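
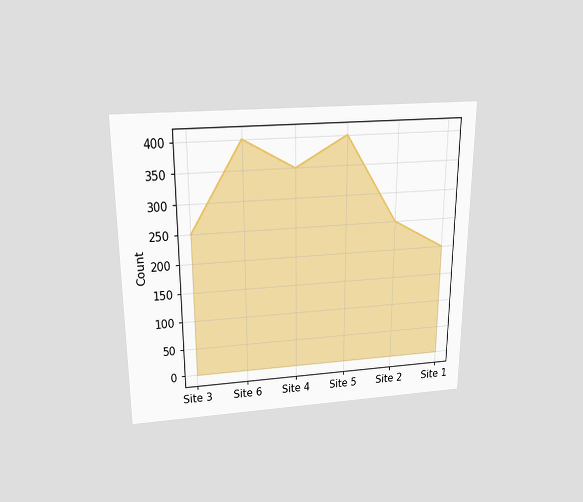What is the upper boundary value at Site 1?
200

The chart is viewed slightly from above. At Site 1 the upper boundary is at 200.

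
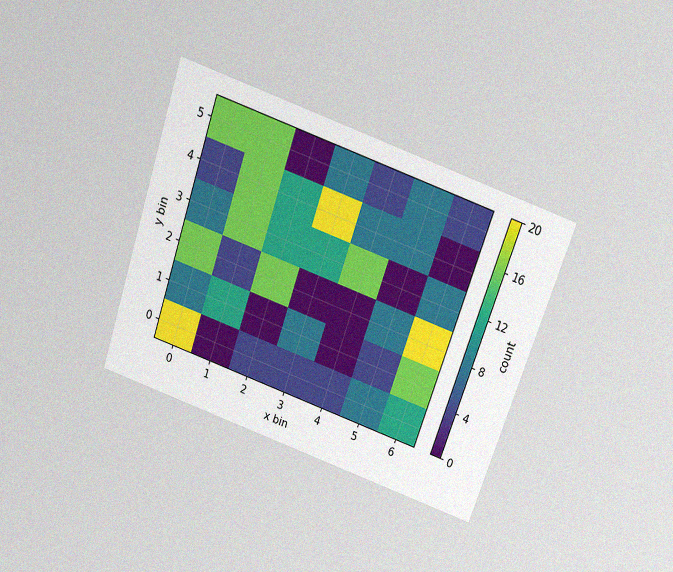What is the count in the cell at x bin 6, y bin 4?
0

The chart is tilted about 19° clockwise and viewed slightly from above, with some photo noise. Matching the cell (6, 4) against the colorbar gives 0.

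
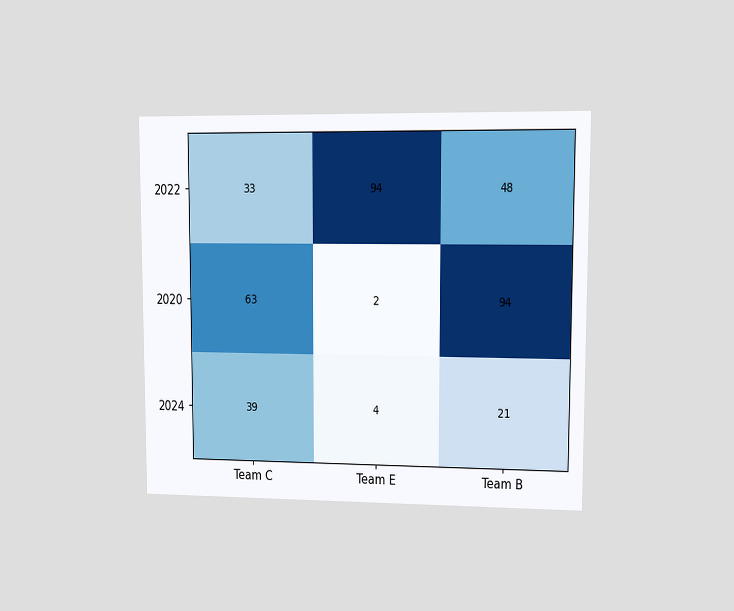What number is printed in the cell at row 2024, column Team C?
The chart is viewed at a slight angle. The (2024, Team C) cell reads 39.

39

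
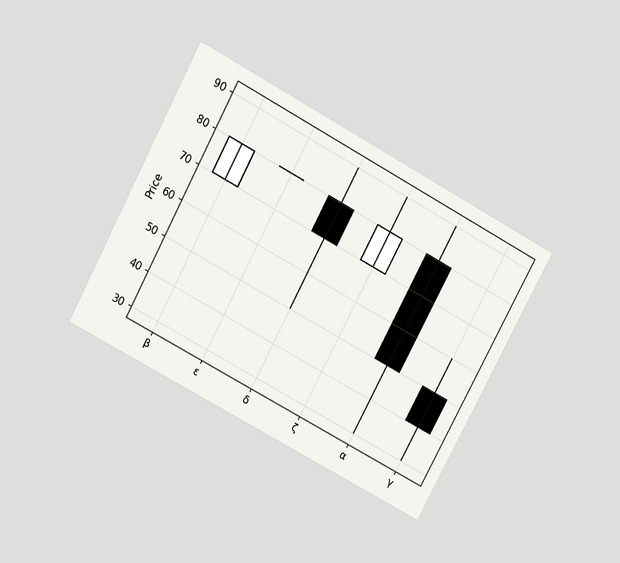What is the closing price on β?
The chart is tilted about 28° clockwise and viewed at a slight angle. The β candle closes at 80.

80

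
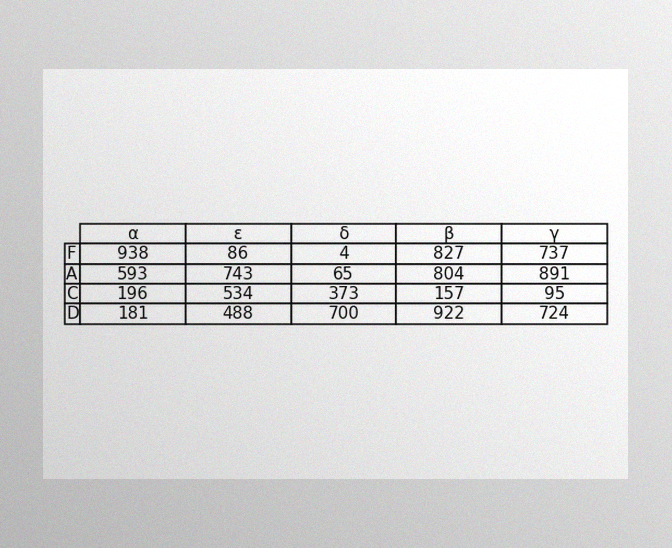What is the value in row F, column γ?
The image has some photo noise and uneven lighting. The (F, γ) cell reads 737.

737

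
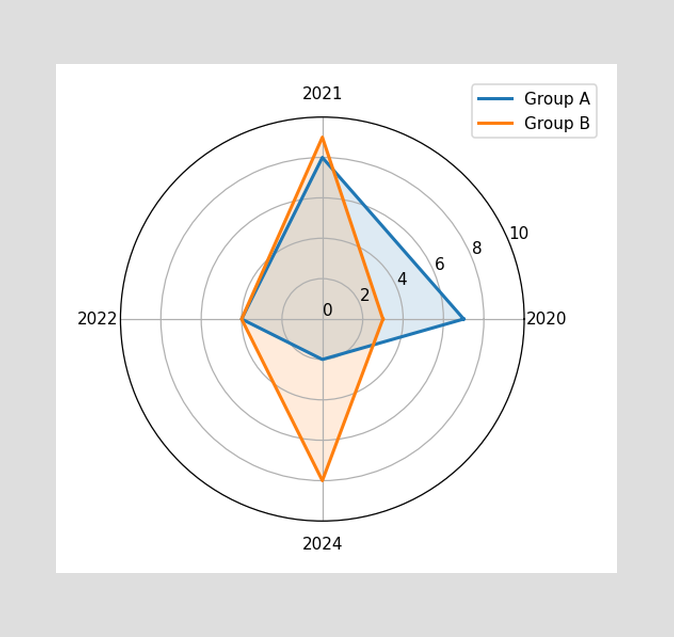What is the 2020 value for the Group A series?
7

On the 2020 axis, Group A reaches 7.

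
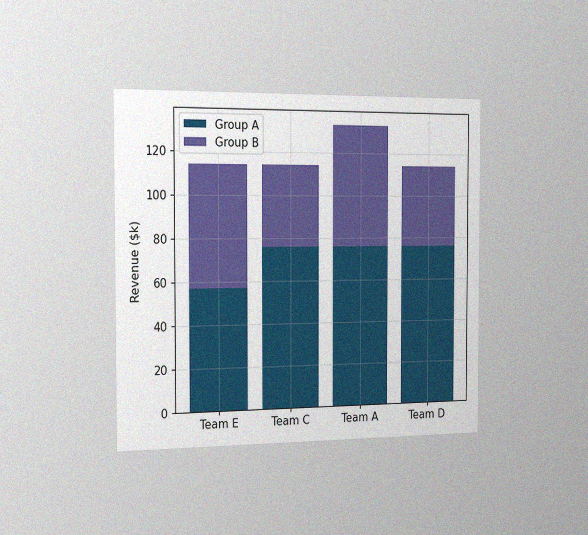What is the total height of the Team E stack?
The chart is viewed slightly from the left, with some photo noise. The Team E stack's top reaches $114k on the y-axis.

$114k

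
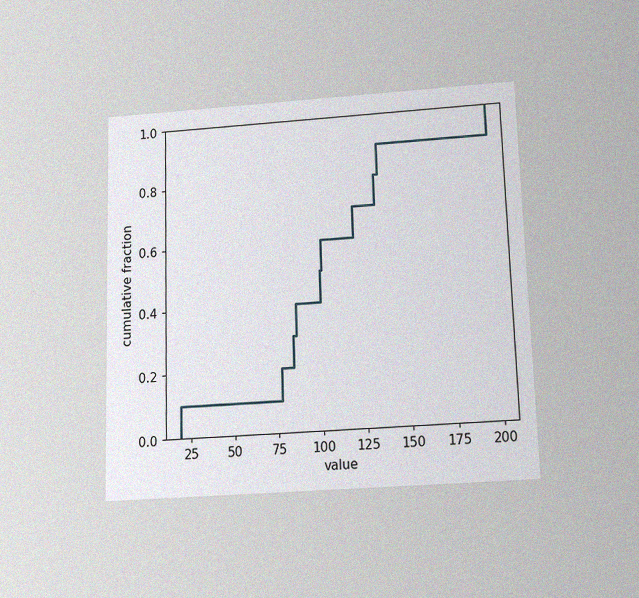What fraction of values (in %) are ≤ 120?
70%

The chart is viewed slightly from below, with some photo noise. At x=120 the ECDF step is at 70%.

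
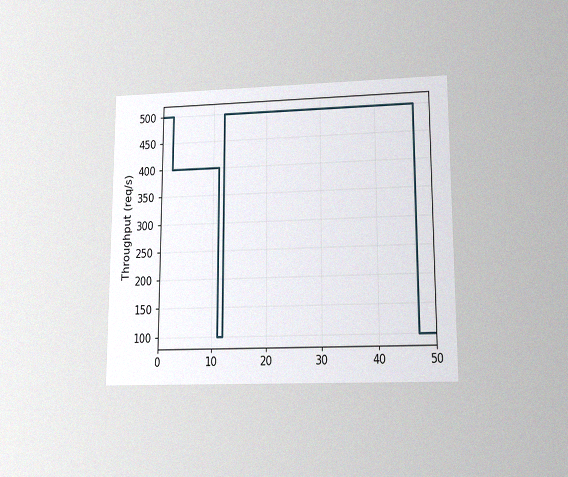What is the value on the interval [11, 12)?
100req/s

The chart is viewed at a slight angle, with some photo noise. On [11, 12) the step sits at 100req/s.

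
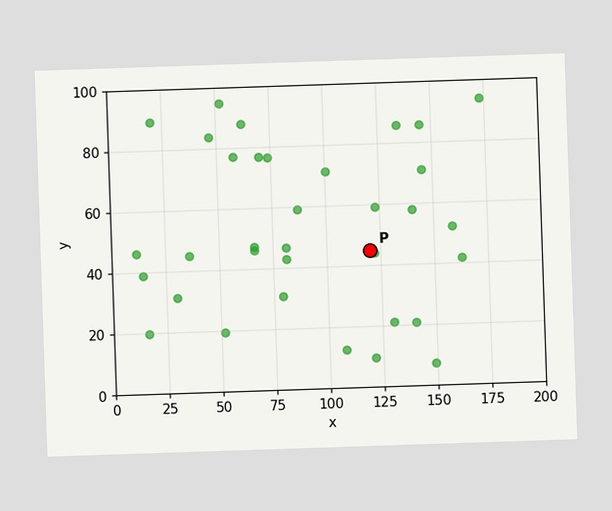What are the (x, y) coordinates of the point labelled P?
Following the gridlines from P to each axis, P sits at (120, 45).

(120, 45)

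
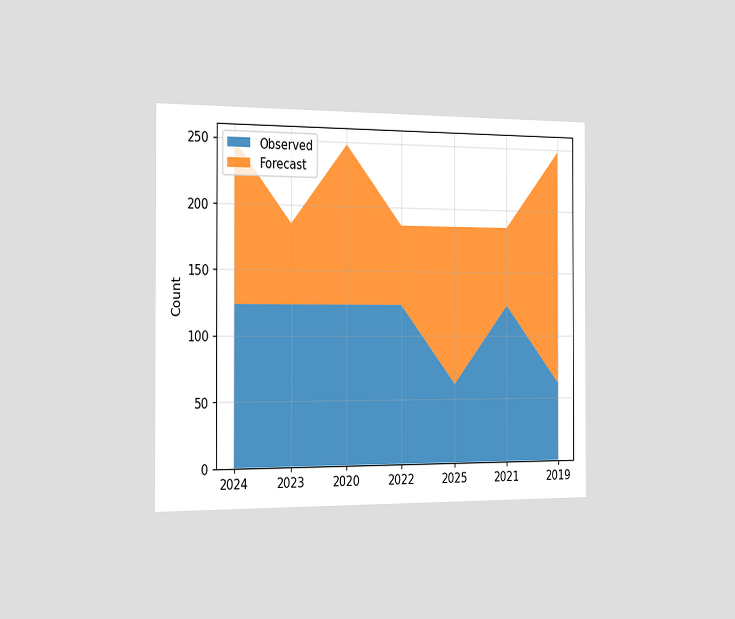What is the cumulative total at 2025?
186

The chart is viewed slightly from the left. The stacked total at 2025 reaches 186.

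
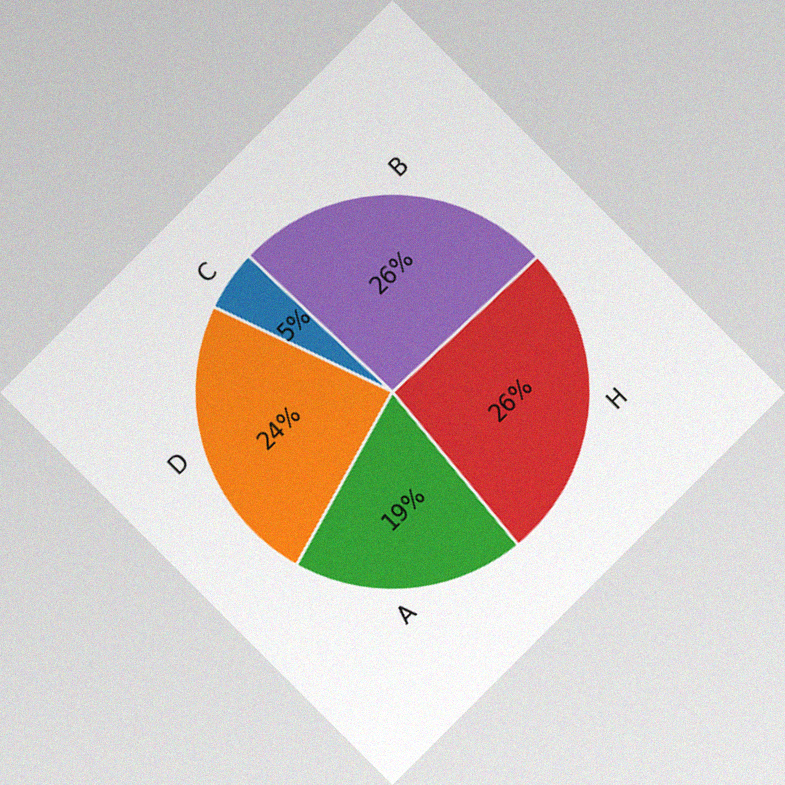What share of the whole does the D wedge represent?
24%

The chart is tilted about 45° counter-clockwise, with some photo noise. The D slice takes up 24% of the pie.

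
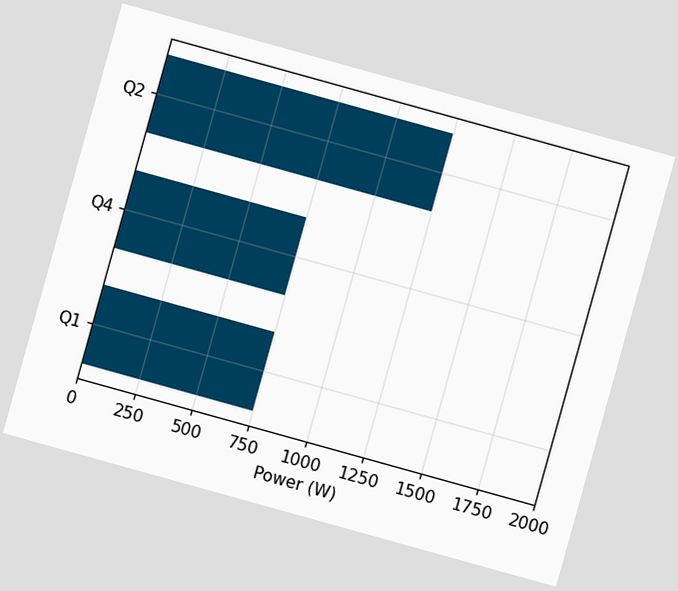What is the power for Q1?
The chart is tilted about 16° clockwise. Reading along the chart's x-axis, the Q1 bar reaches 750W.

750W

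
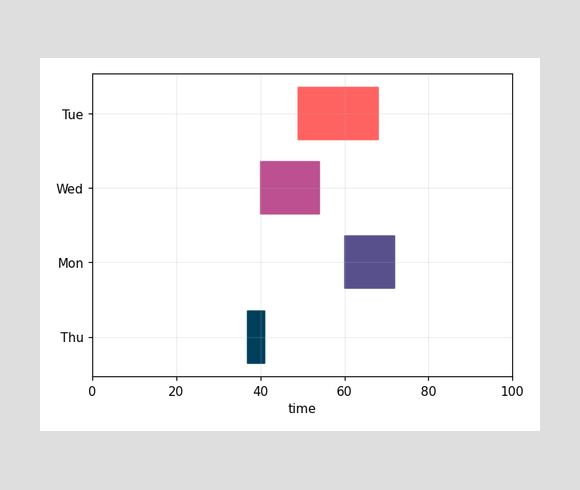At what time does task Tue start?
49

The Tue bar begins at t=49.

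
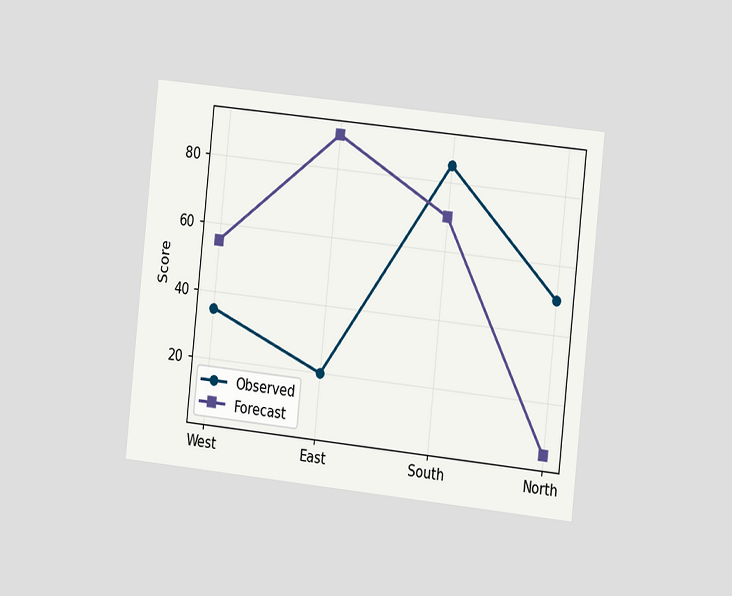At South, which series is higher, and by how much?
The chart is tilted about 6° clockwise and viewed slightly from the right. At South, Observed sits above the other line by 15.

Observed, by 15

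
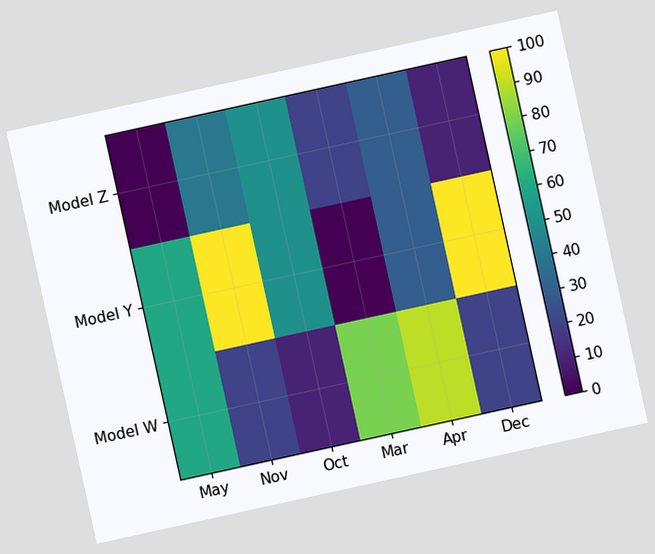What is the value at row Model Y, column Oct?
The chart is tilted about 12° counter-clockwise. Matching cell (Model Y, Oct) against the colorbar gives 50.

50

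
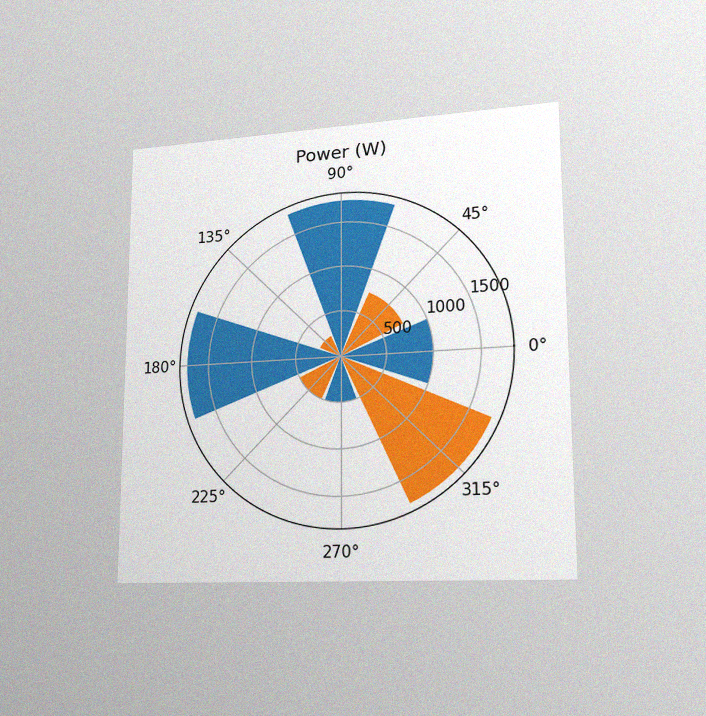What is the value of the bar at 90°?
1750W

The chart is viewed slightly from the right, with some photo noise. The bar at 90° reaches 1750W on the radial axis.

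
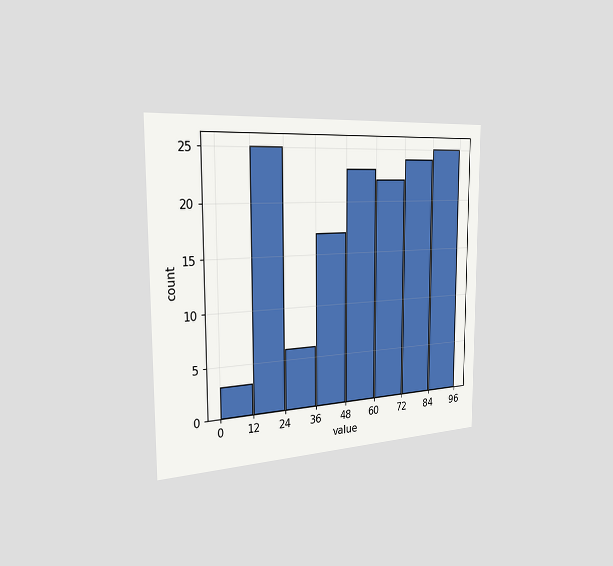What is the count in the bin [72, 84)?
24

The chart is viewed slightly from the left. The [72, 84) bin has height 24.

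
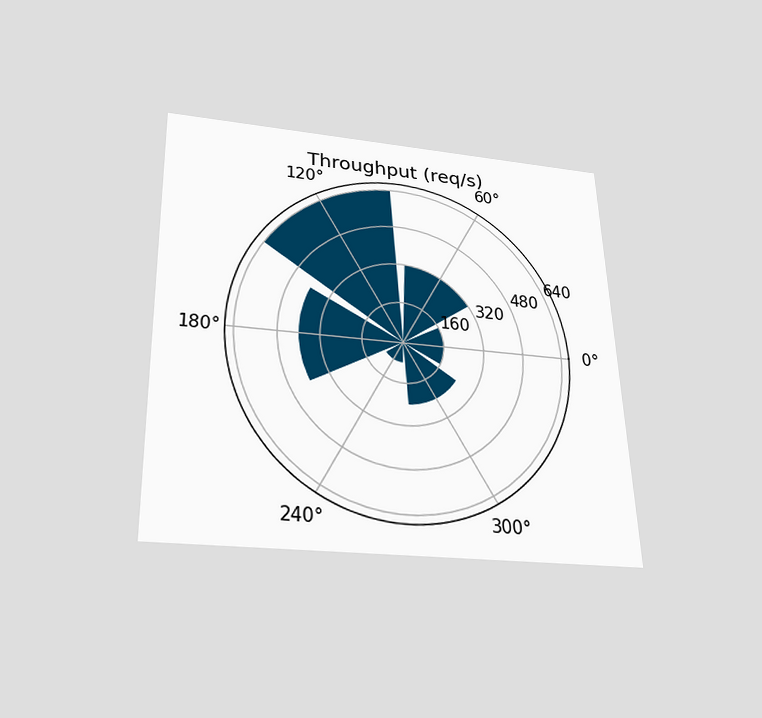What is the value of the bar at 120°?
The chart is viewed slightly from below. The bar at 120° reaches 640req/s on the radial axis.

640req/s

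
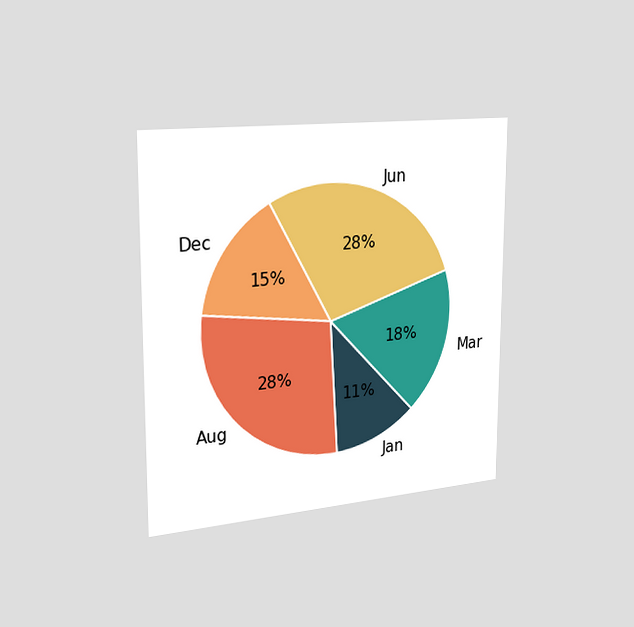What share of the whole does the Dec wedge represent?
15%

The chart is viewed slightly from the left. The Dec slice takes up 15% of the pie.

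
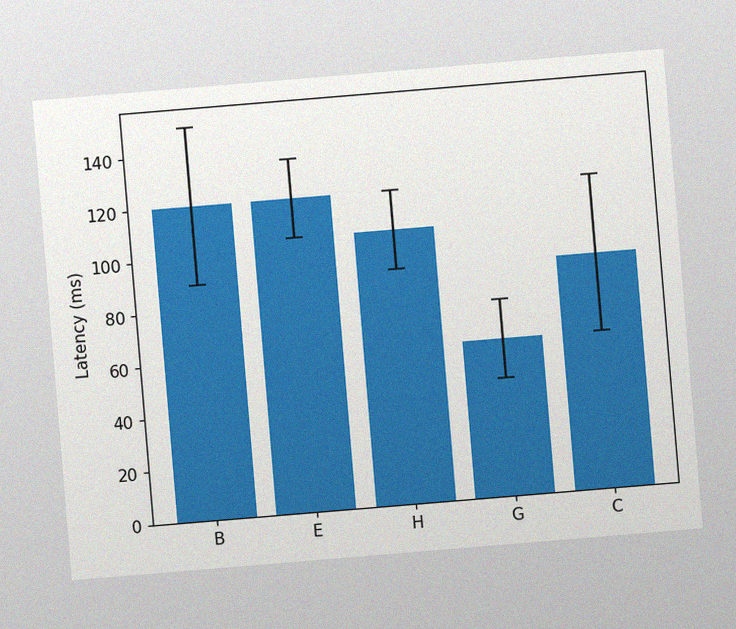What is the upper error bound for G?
The chart is tilted about 5° counter-clockwise, with some photo noise. The G bar's upper whisker reaches 75ms.

75ms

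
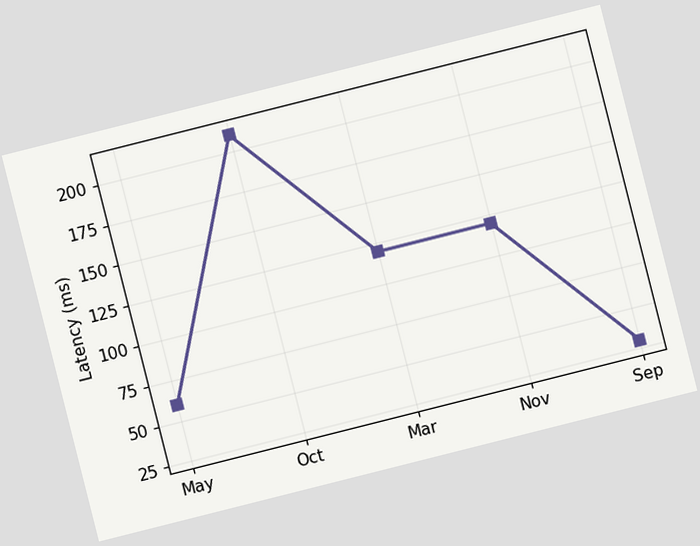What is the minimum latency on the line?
30ms

The chart is tilted about 14° counter-clockwise. The lowest point is at Sep, and reading across to the y-axis gives 30ms.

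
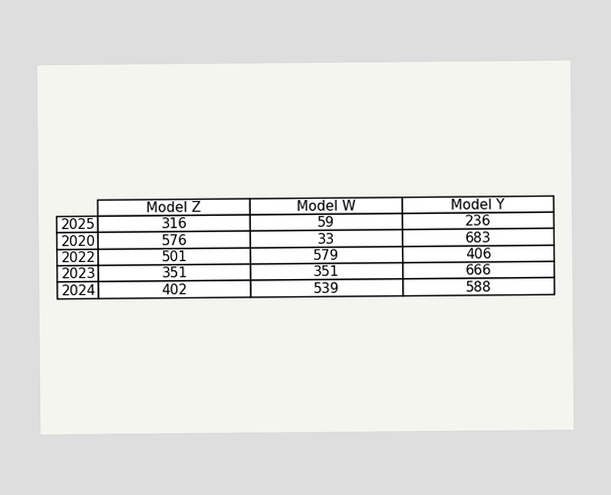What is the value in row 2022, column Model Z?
501

The (2022, Model Z) cell reads 501.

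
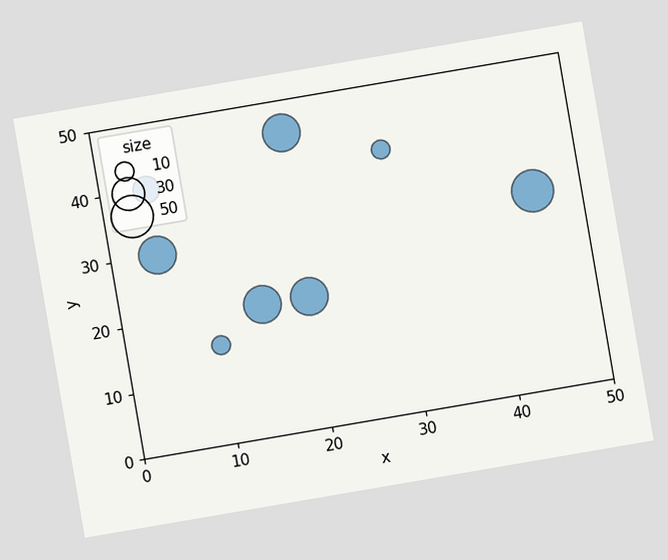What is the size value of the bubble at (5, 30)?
40

The chart is tilted about 10° counter-clockwise. Matching the bubble at (5, 30) against the size legend gives 40.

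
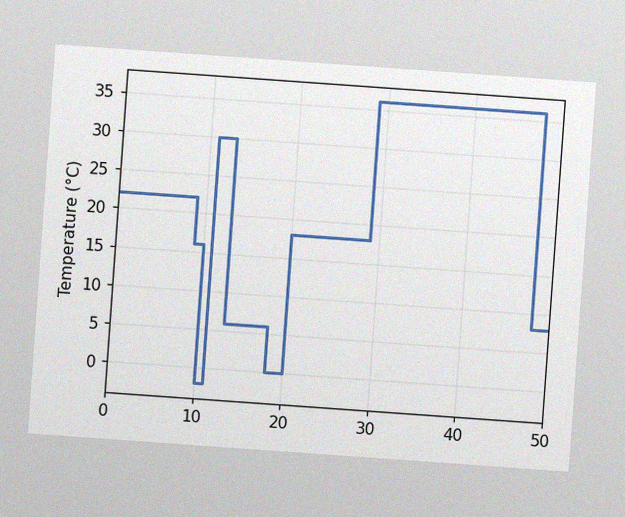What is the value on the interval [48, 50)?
8°C

The chart is tilted about 4° clockwise, with some photo noise. On [48, 50) the step sits at 8°C.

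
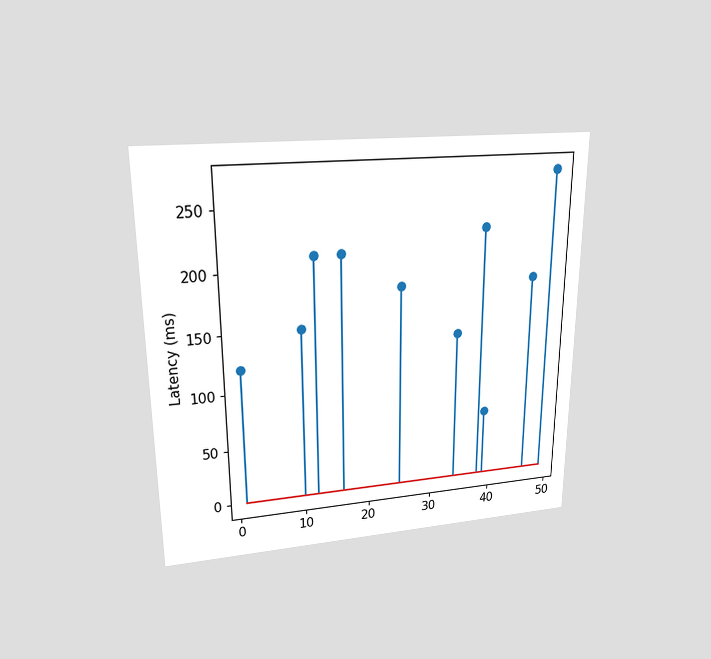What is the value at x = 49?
270ms

The chart is viewed slightly from above. The stem at x=49 reaches 270ms.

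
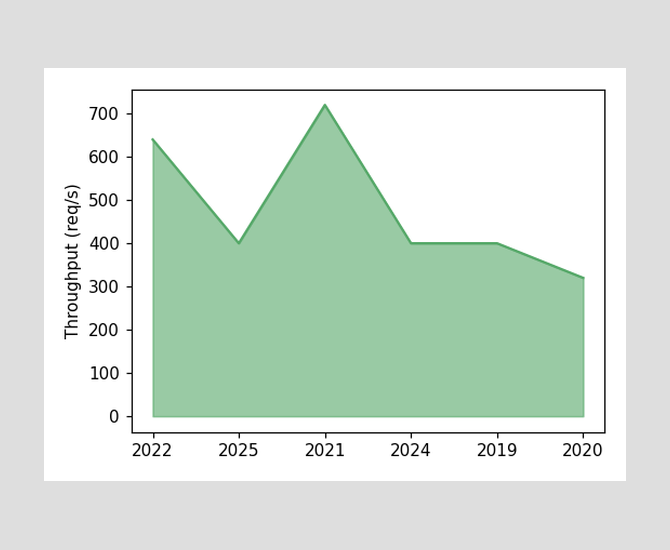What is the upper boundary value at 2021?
At 2021 the upper boundary is at 720req/s.

720req/s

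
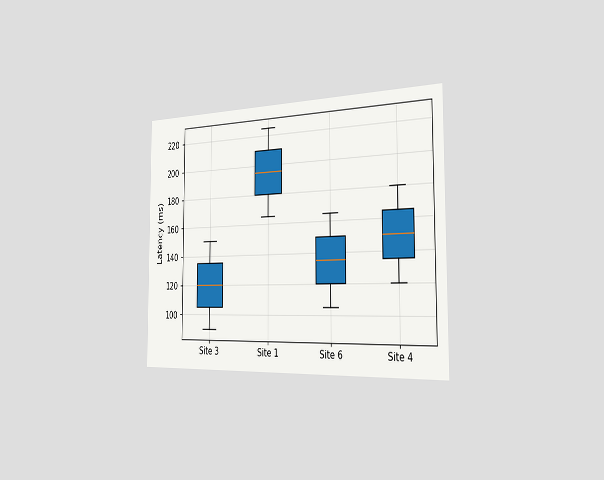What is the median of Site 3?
120ms

The chart is viewed slightly from the right. The median line in the Site 3 box sits at 120ms.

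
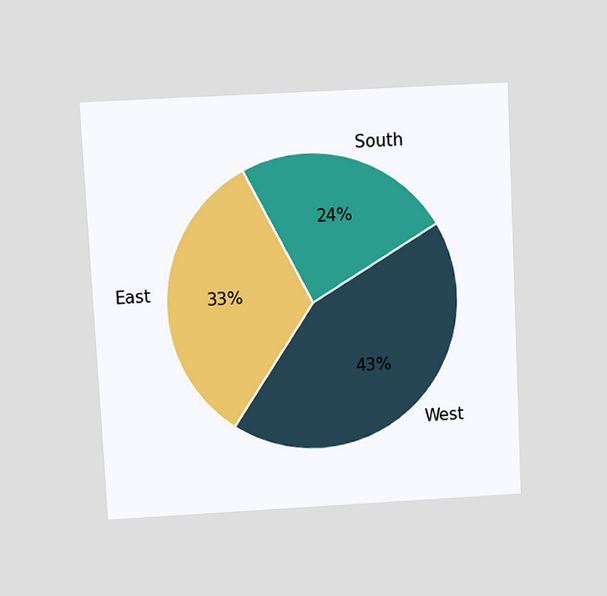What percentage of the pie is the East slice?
The chart is tilted about 3° counter-clockwise and viewed at a slight angle. The East slice takes up 33% of the pie.

33%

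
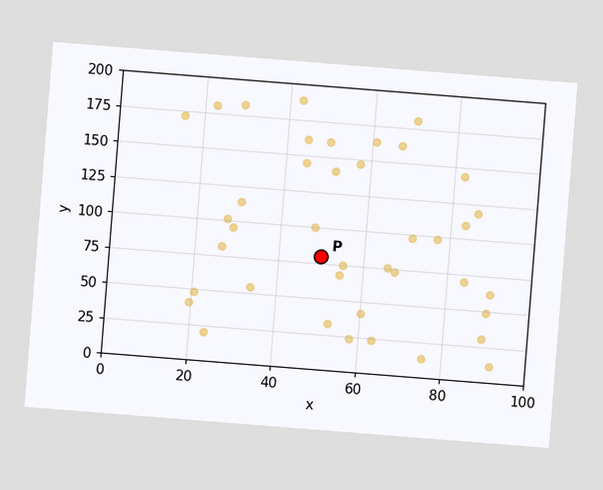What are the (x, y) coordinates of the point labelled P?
The chart is tilted about 5° clockwise. Following the gridlines from P to each axis, P sits at (50, 80).

(50, 80)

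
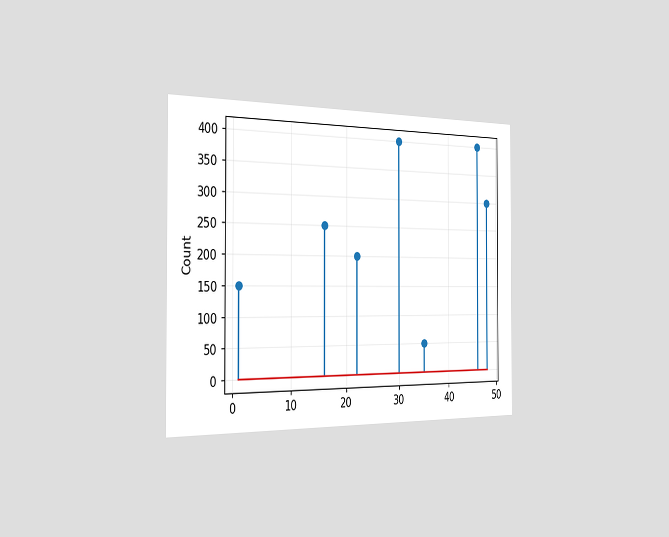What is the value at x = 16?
250

The chart is viewed slightly from the left. The stem at x=16 reaches 250.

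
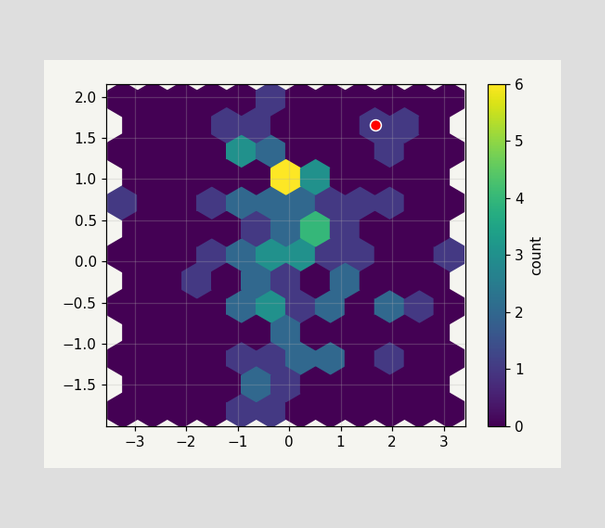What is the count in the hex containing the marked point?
The marked hex reads 1 on the colorbar.

1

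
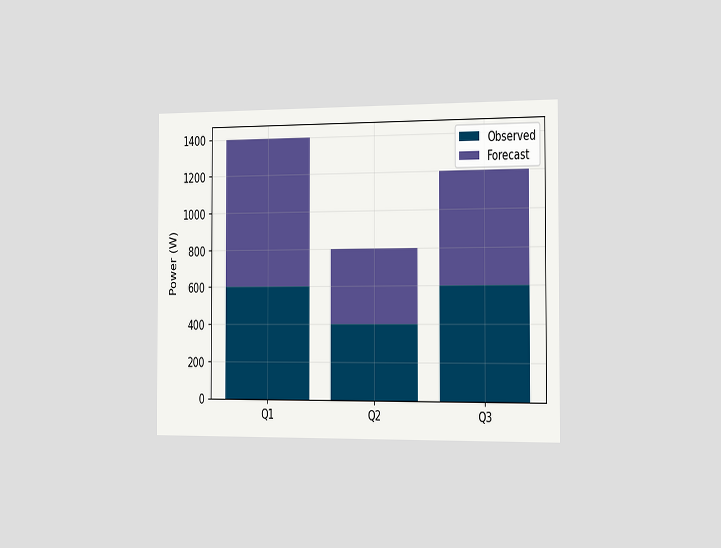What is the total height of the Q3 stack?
The chart is viewed slightly from the right. The Q3 stack's top reaches 1200W on the y-axis.

1200W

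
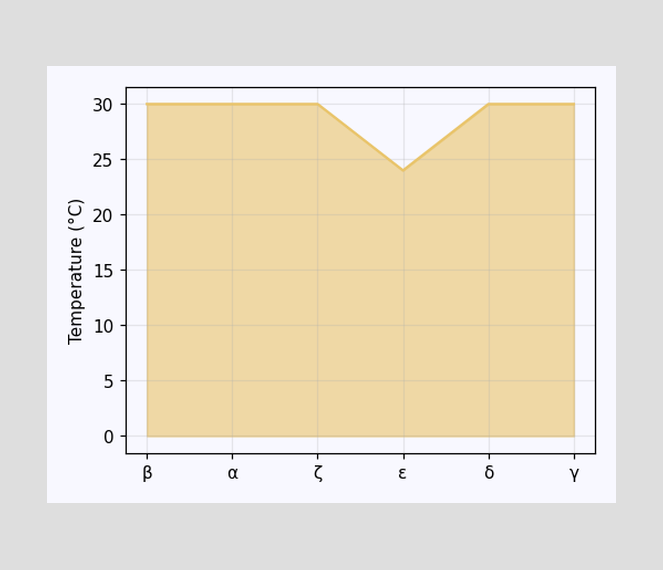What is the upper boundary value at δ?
30°C

At δ the upper boundary is at 30°C.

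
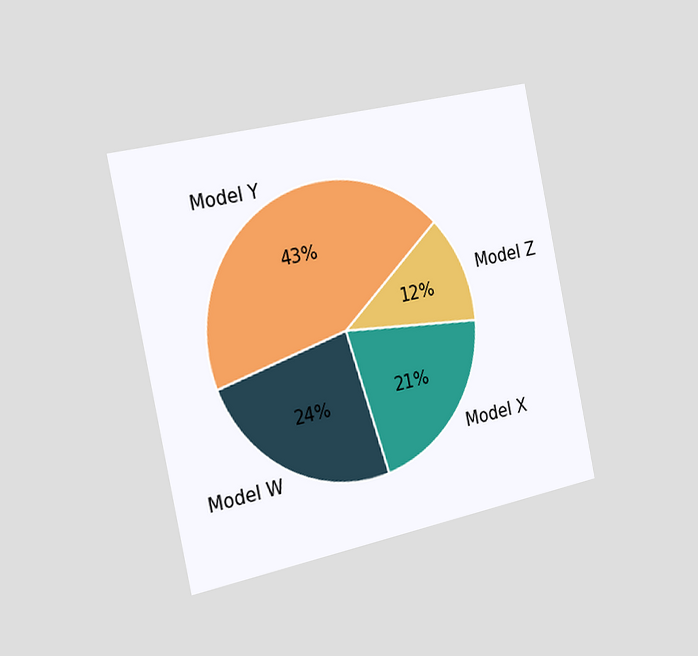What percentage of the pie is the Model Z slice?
The chart is tilted about 12° counter-clockwise and viewed slightly from the left. The Model Z slice takes up 12% of the pie.

12%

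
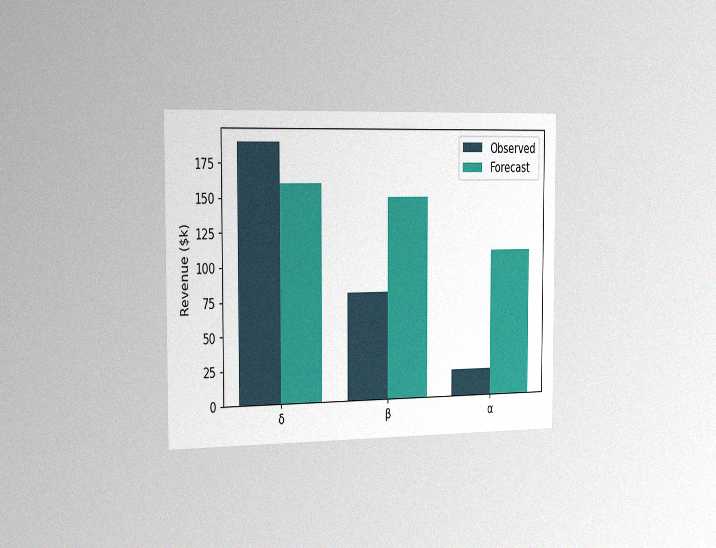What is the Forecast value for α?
$110k

The chart is viewed slightly from the left, with some photo noise. The Forecast bar at α reaches $110k on the y-axis.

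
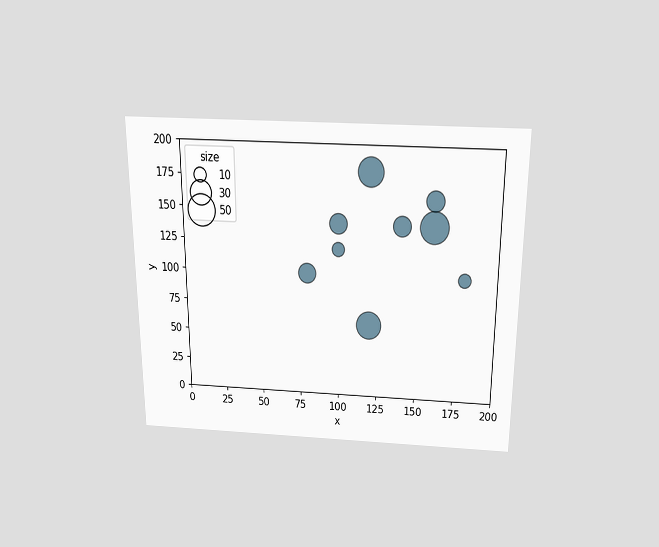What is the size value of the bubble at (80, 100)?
20

The chart is viewed slightly from above. Matching the bubble at (80, 100) against the size legend gives 20.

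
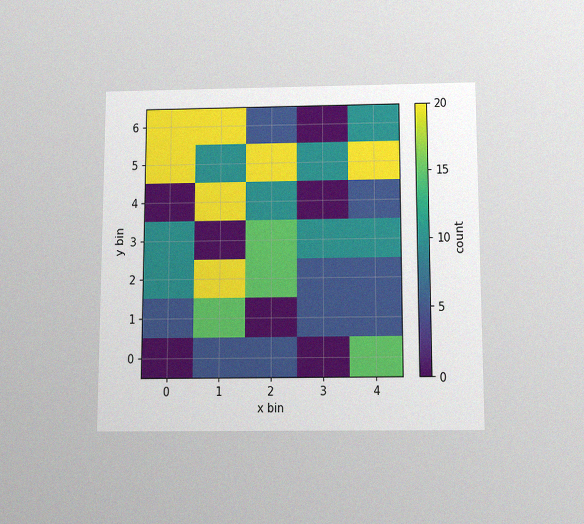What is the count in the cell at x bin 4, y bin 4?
The chart is viewed slightly from below, with some photo noise. Matching the cell (4, 4) against the colorbar gives 5.

5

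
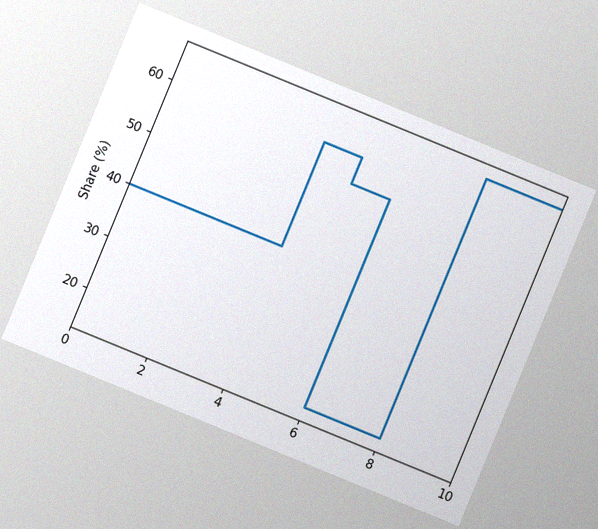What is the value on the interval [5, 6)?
55%

The chart is tilted about 22° clockwise, with some photo noise. On [5, 6) the step sits at 55%.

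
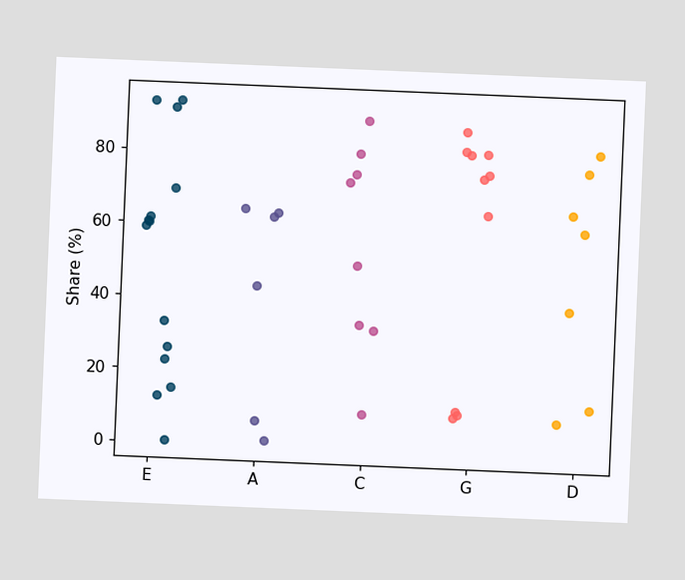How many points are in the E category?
14

The chart is tilted about 2° clockwise. Counting the markers in the E column gives 14.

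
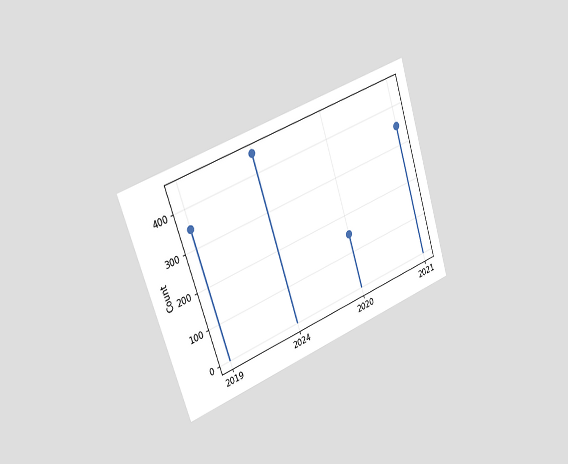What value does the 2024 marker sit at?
450

The chart is tilted about 18° counter-clockwise and viewed slightly from the left. The 2024 marker sits at 450.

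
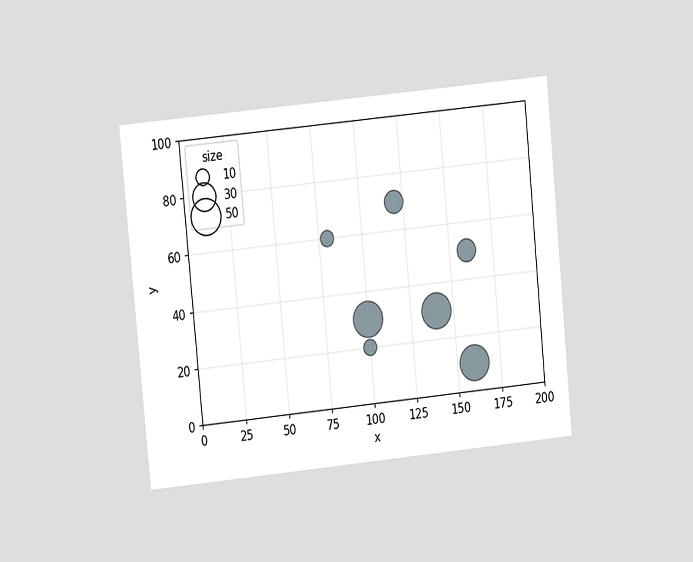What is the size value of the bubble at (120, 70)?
The chart is tilted about 6° counter-clockwise and viewed at a slight angle. Matching the bubble at (120, 70) against the size legend gives 20.

20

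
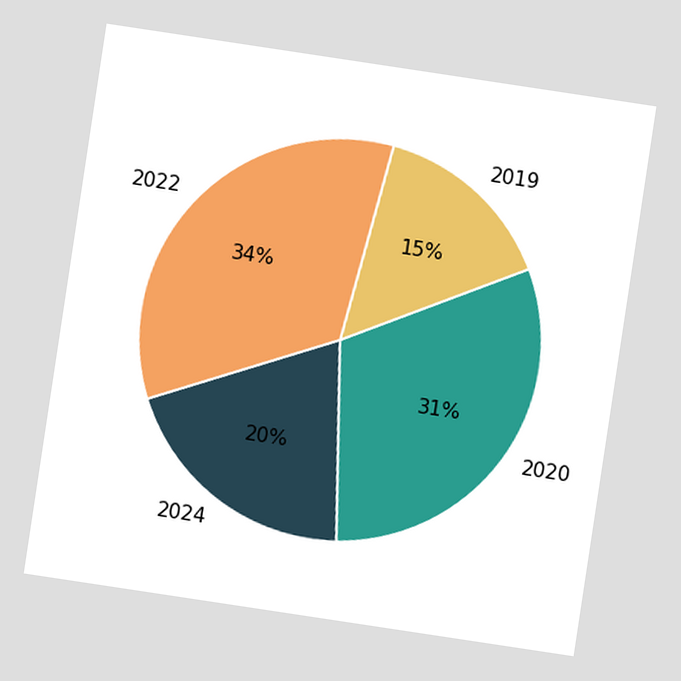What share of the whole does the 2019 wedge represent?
The chart is tilted about 9° clockwise. The 2019 slice takes up 15% of the pie.

15%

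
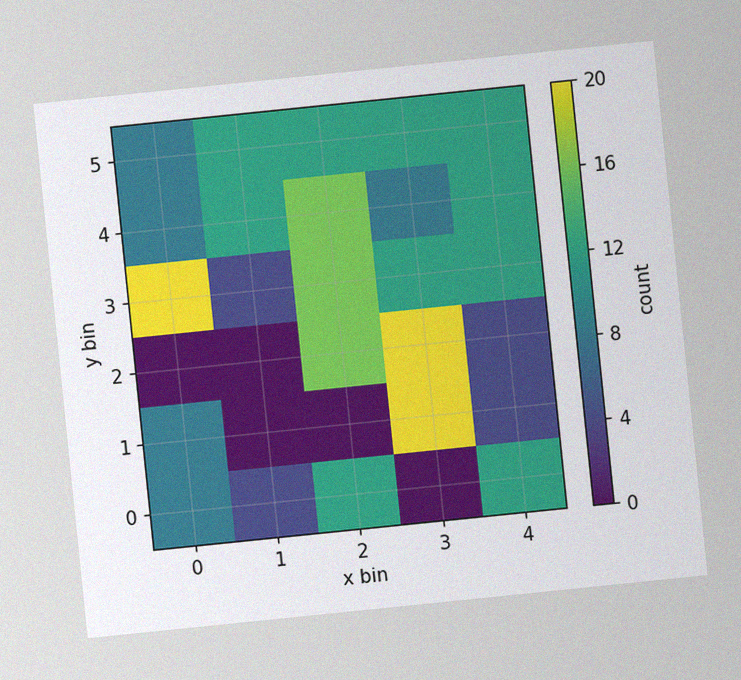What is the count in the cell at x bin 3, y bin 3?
12

The chart is tilted about 6° counter-clockwise, with some photo noise. Matching the cell (3, 3) against the colorbar gives 12.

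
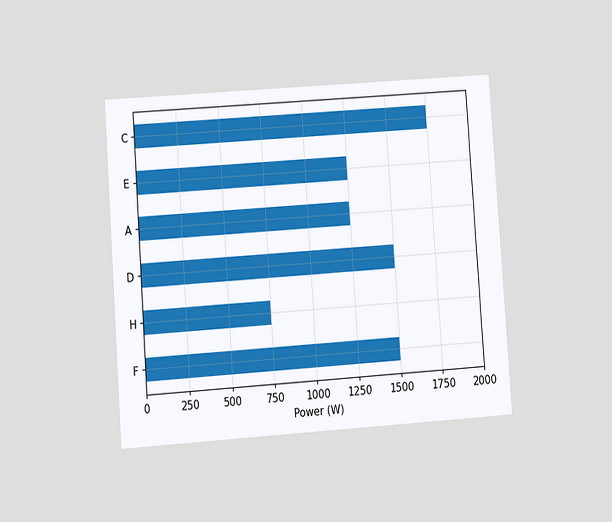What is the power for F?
The chart is tilted about 4° counter-clockwise and viewed at a slight angle. Reading along the chart's x-axis, the F bar reaches 1500W.

1500W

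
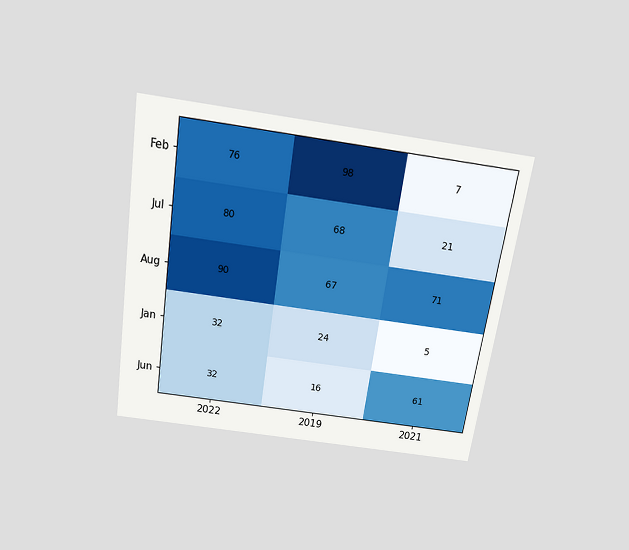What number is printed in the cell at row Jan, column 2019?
24

The chart is tilted about 9° clockwise and viewed slightly from above. The (Jan, 2019) cell reads 24.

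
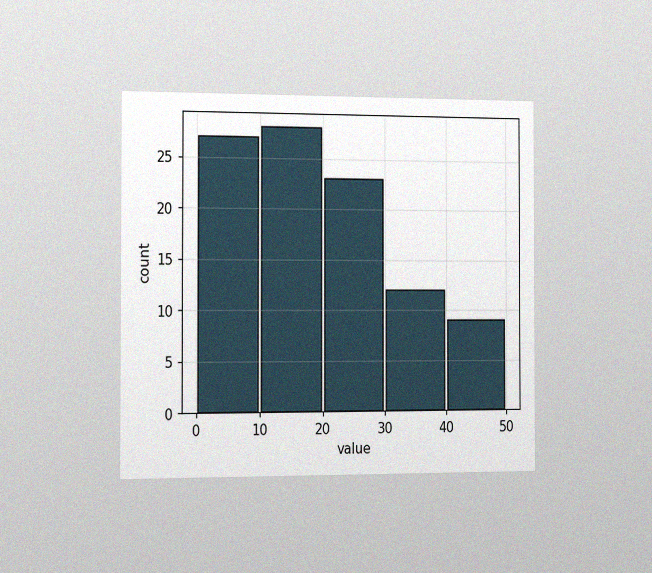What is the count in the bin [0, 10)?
The chart is viewed slightly from the left, with some photo noise. The [0, 10) bin has height 27.

27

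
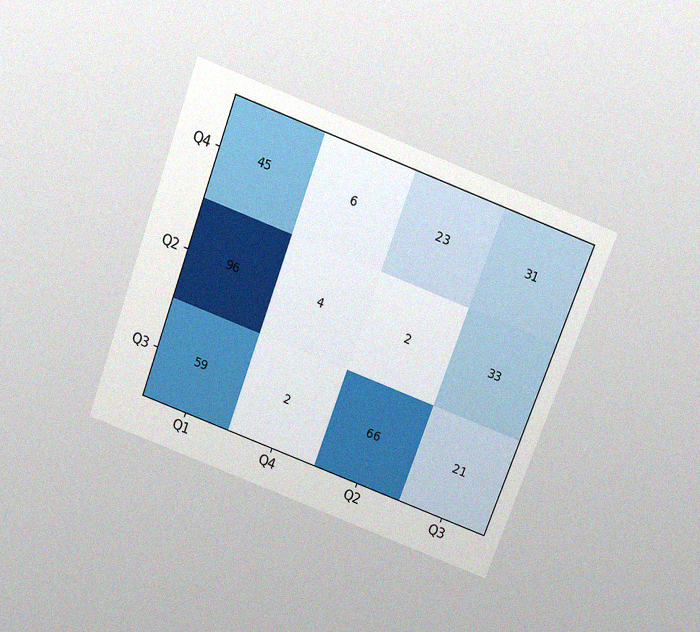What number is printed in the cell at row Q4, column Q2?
The chart is tilted about 20° clockwise and viewed slightly from above, with some photo noise. The (Q4, Q2) cell reads 23.

23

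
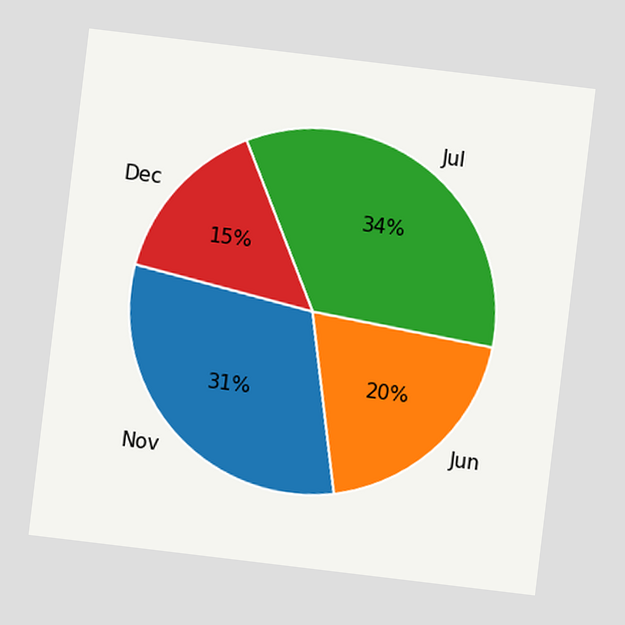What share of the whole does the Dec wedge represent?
15%

The chart is tilted about 7° clockwise. The Dec slice takes up 15% of the pie.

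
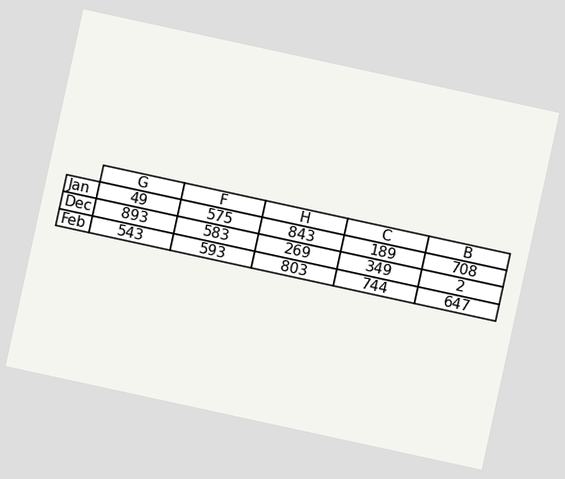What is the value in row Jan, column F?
The chart is tilted about 12° clockwise. The (Jan, F) cell reads 575.

575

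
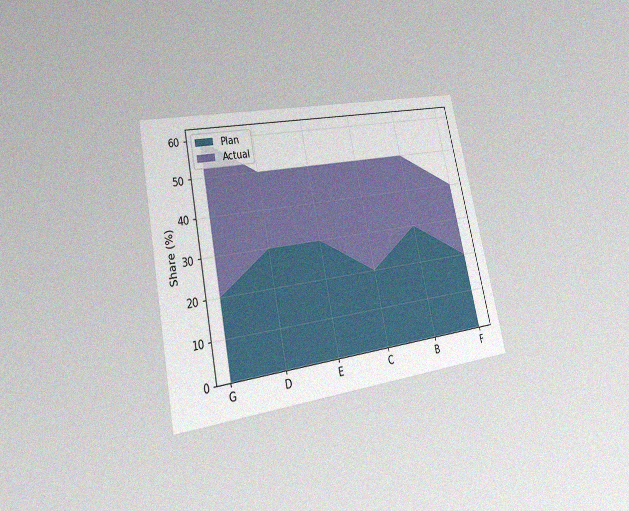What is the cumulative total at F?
The chart is tilted about 12° counter-clockwise and viewed at a slight angle, with some photo noise. The stacked total at F reaches 40%.

40%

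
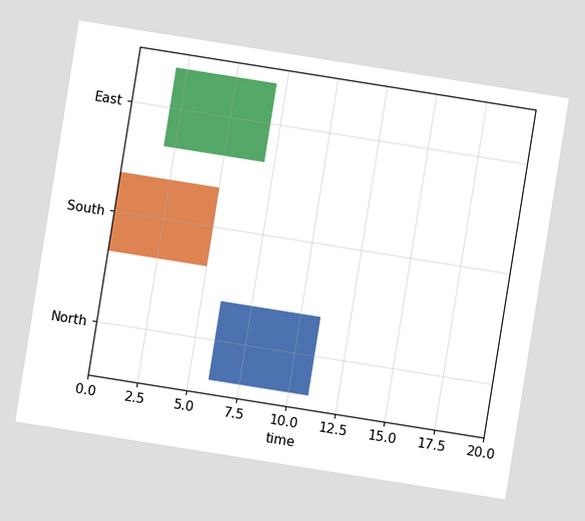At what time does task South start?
The chart is tilted about 9° clockwise. The South bar begins at t=0.

0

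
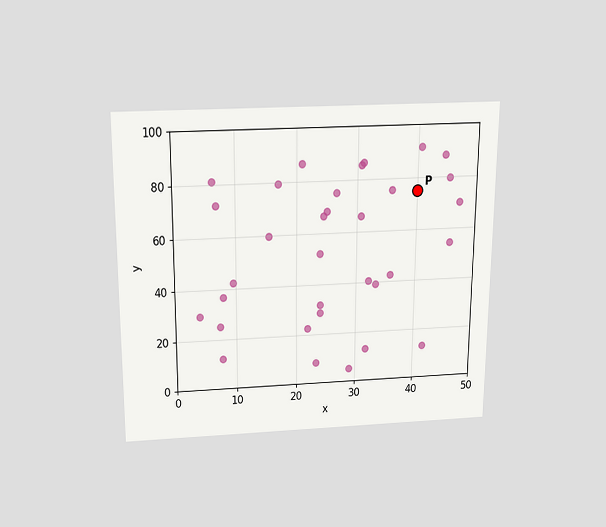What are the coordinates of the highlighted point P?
(40, 75)

The chart is viewed slightly from above. Following the gridlines from P to each axis, P sits at (40, 75).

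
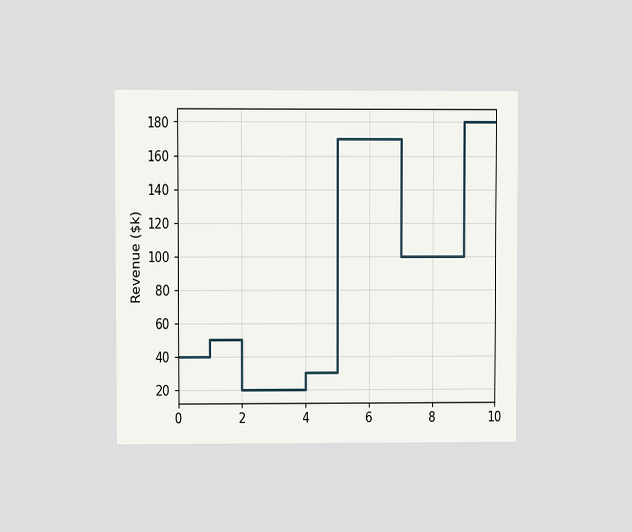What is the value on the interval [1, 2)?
The chart is viewed at a slight angle. On [1, 2) the step sits at $50k.

$50k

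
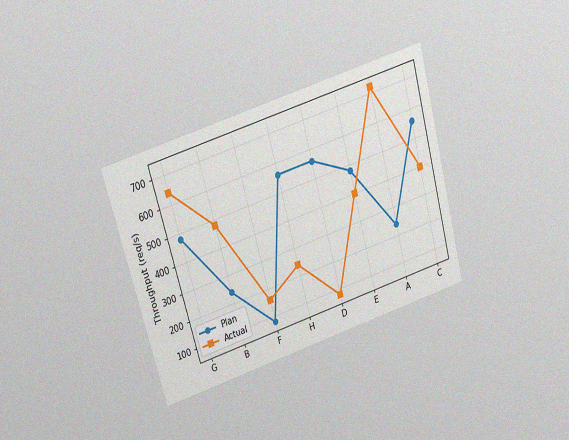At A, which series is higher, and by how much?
Actual, by 480req/s

The chart is tilted about 16° counter-clockwise and viewed slightly from above, with some photo noise. At A, Actual sits above the other line by 480req/s.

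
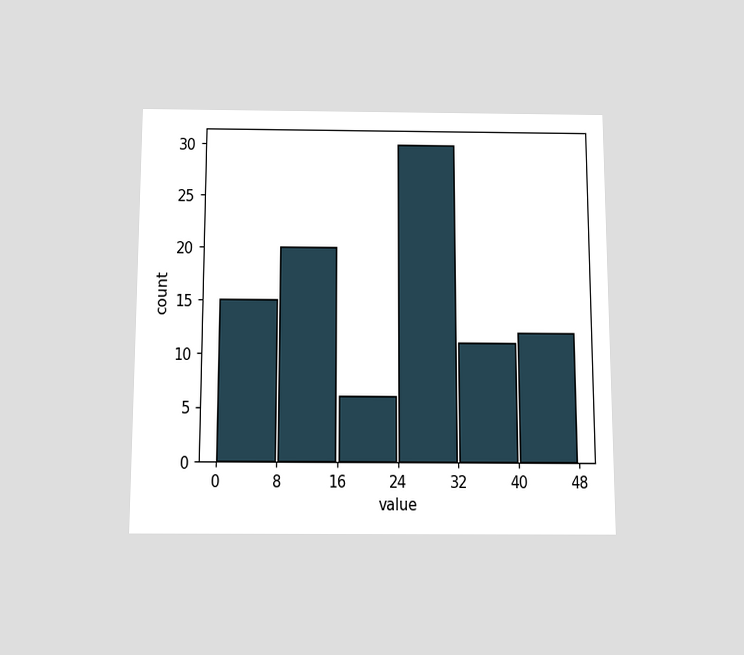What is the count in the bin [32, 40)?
The chart is viewed slightly from below. The [32, 40) bin has height 11.

11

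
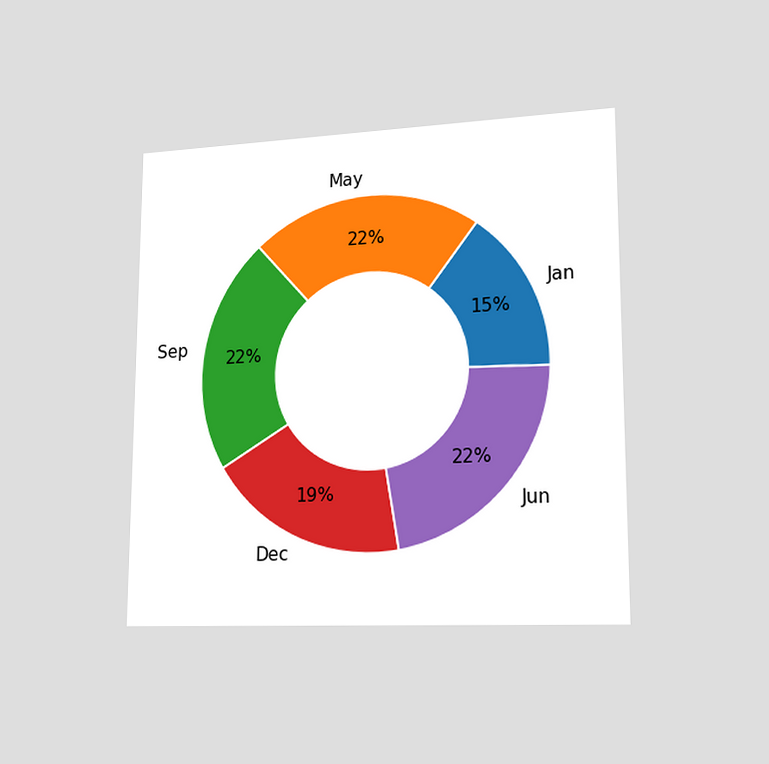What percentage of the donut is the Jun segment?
The chart is viewed slightly from the right. The Jun segment takes up 22% of the ring.

22%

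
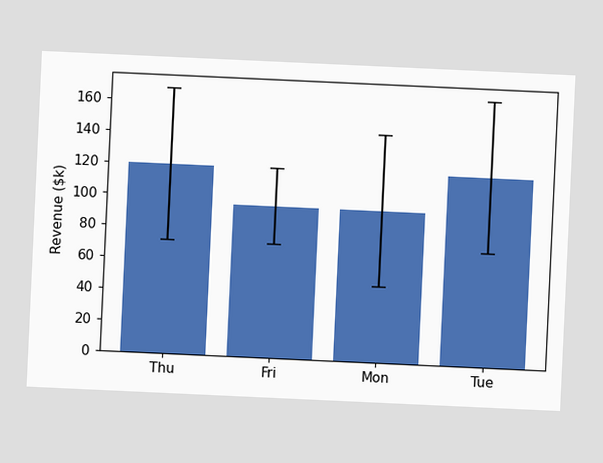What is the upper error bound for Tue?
$168k

The chart is tilted about 3° clockwise. The Tue bar's upper whisker reaches $168k.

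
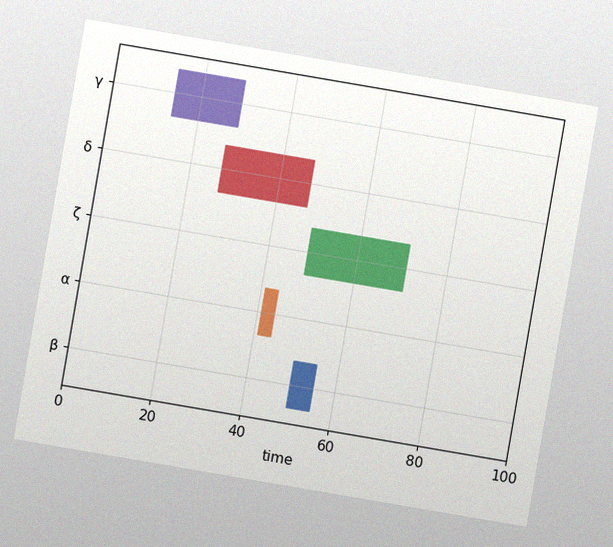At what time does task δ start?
The chart is tilted about 10° clockwise, with some photo noise. The δ bar begins at t=27.

27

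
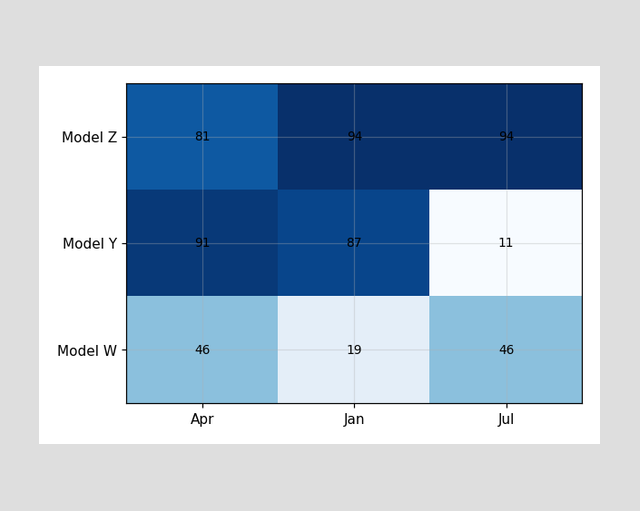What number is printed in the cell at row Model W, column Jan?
19

The (Model W, Jan) cell reads 19.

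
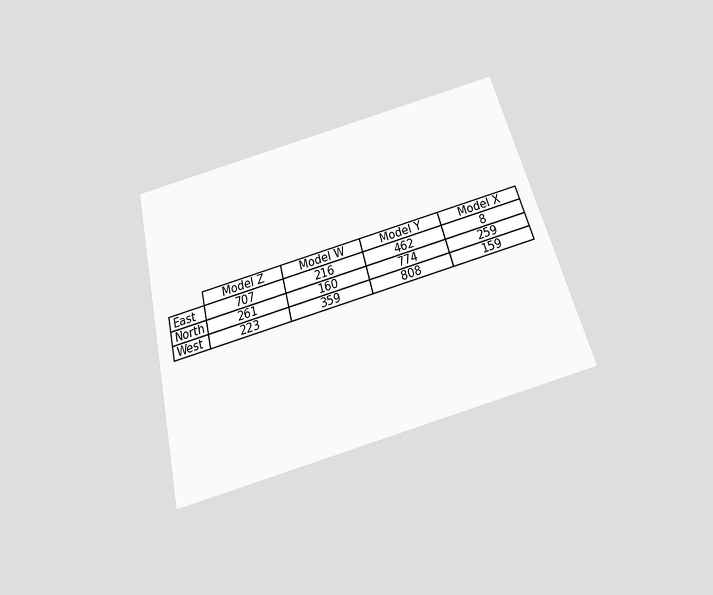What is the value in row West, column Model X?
159

The chart is tilted about 15° counter-clockwise and viewed slightly from below. The (West, Model X) cell reads 159.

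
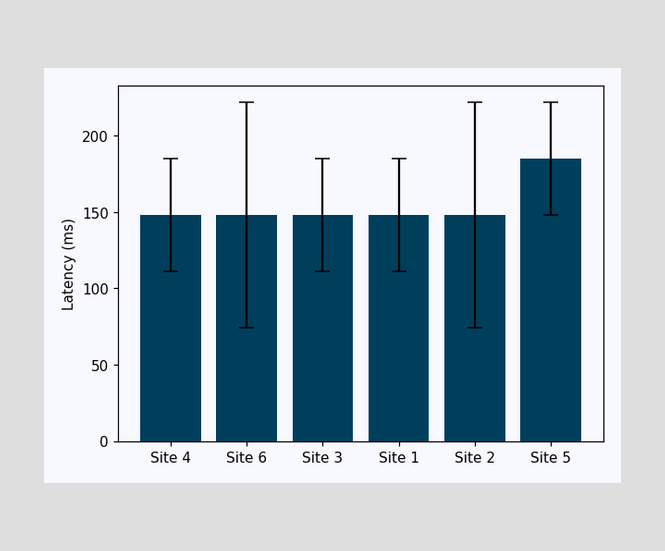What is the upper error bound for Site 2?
222ms

The Site 2 bar's upper whisker reaches 222ms.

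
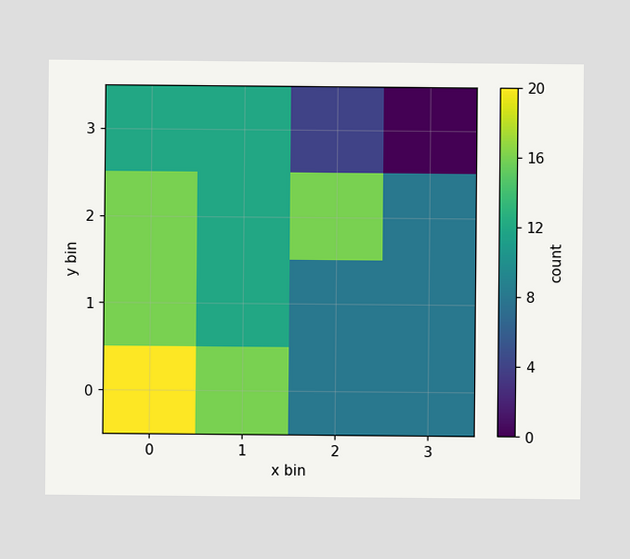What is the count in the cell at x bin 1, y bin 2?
Matching the cell (1, 2) against the colorbar gives 12.

12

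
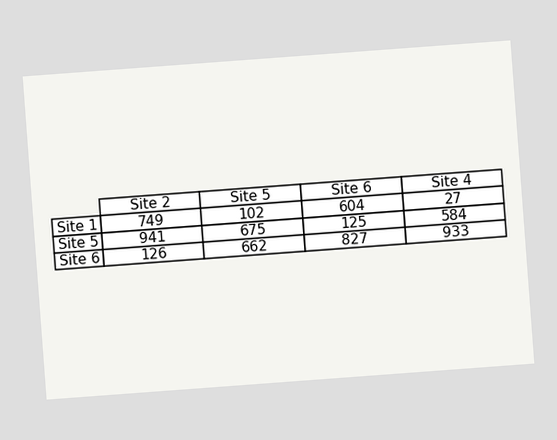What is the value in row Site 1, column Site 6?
604

The chart is tilted about 4° counter-clockwise. The (Site 1, Site 6) cell reads 604.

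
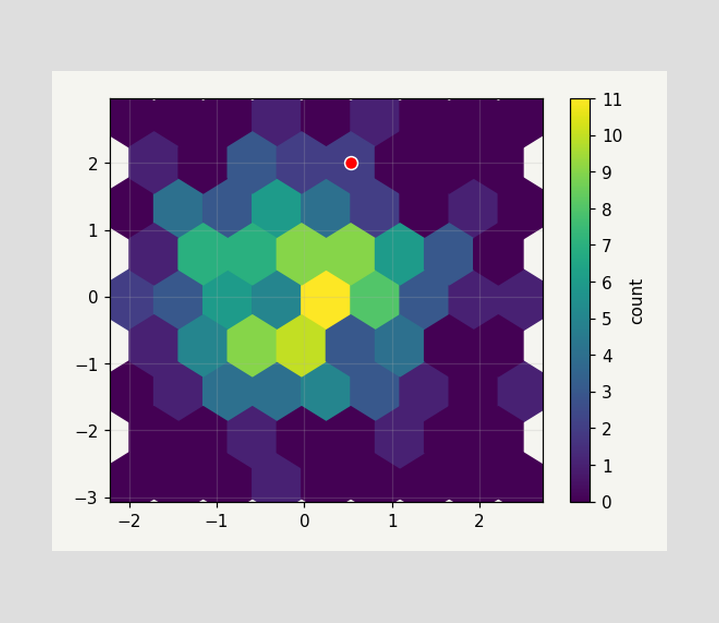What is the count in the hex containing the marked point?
2

The marked hex reads 2 on the colorbar.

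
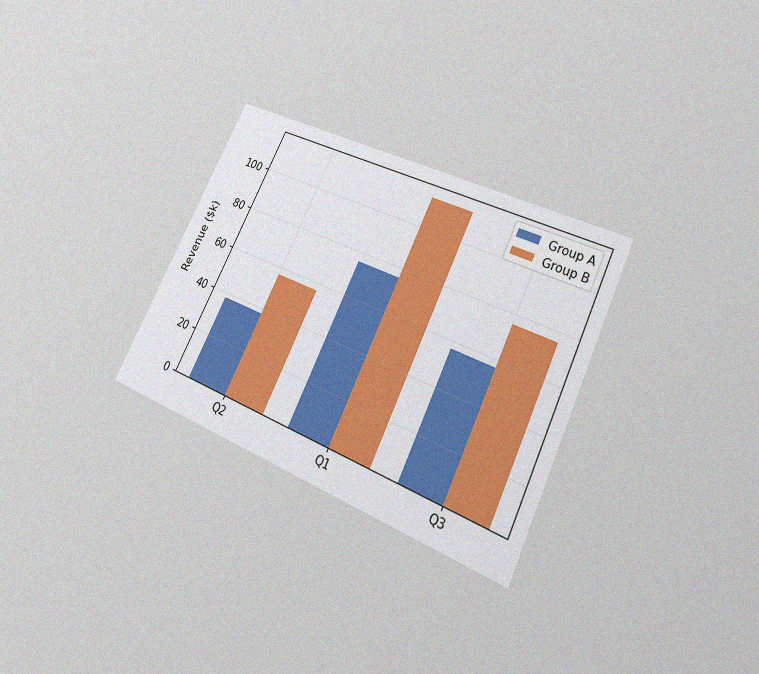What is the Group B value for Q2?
$57k

The chart is tilted about 26° clockwise and viewed slightly from below, with some photo noise. The Group B bar at Q2 reaches $57k on the y-axis.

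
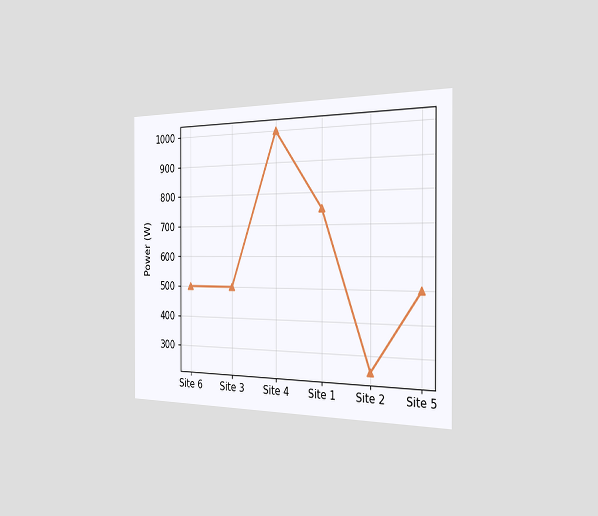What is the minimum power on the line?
250W

The chart is viewed slightly from the right. The lowest point is at Site 2, and reading across to the y-axis gives 250W.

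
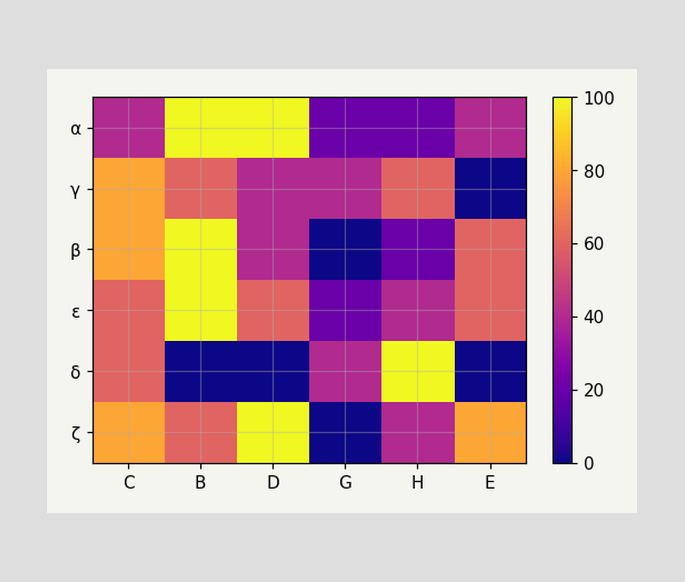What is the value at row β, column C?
80

Matching cell (β, C) against the colorbar gives 80.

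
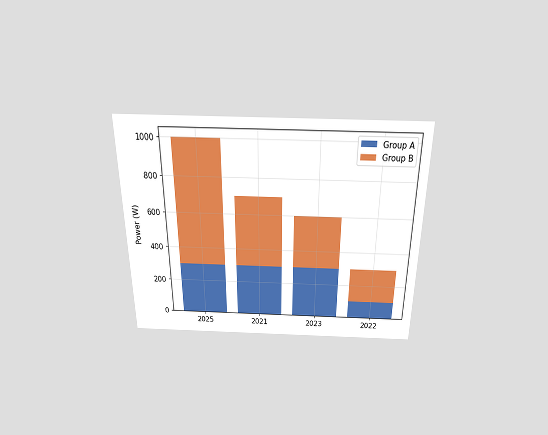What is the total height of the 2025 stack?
1000W

The chart is viewed slightly from above. The 2025 stack's top reaches 1000W on the y-axis.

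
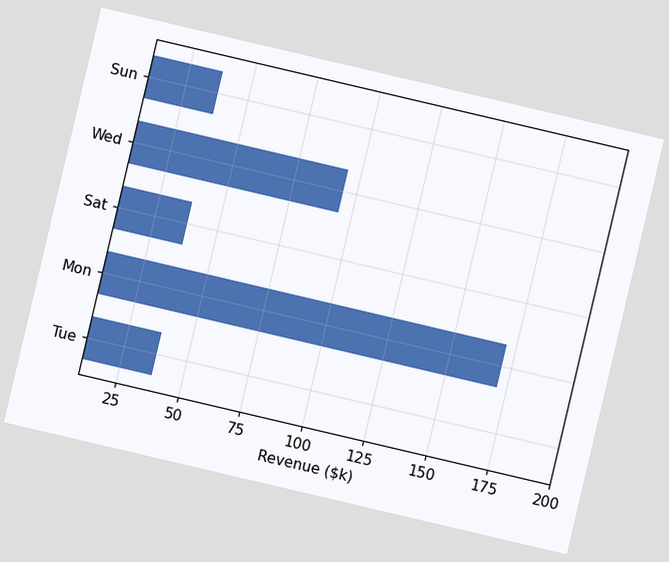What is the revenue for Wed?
The chart is tilted about 13° clockwise. Reading along the chart's x-axis, the Wed bar reaches $95k.

$95k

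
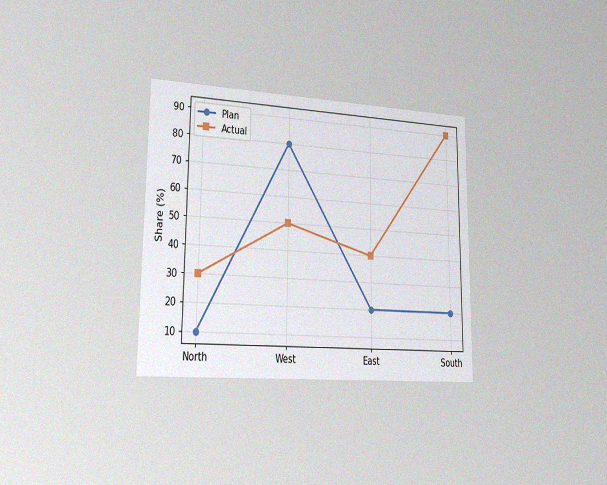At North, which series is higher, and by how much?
Actual, by 20%

The chart is viewed slightly from the left, with some photo noise. At North, Actual sits above the other line by 20%.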